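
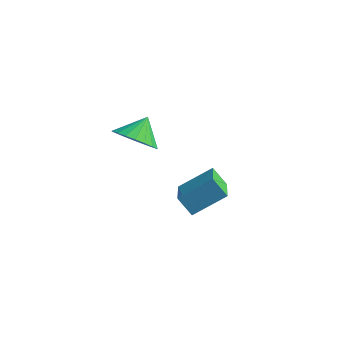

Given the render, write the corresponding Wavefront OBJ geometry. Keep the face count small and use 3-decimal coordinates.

v 0.043 -1.146 -3.085
v 1.164 -0.038 -2.116
v -0.83 0.431 -3.878
v 0.29 1.539 -2.91
v 0.77 -1.159 -3.91
v 1.89 -0.051 -2.942
v -0.104 0.418 -4.704
v 1.017 1.526 -3.735
v -1.069 -2.787 1.598
v -0.15 -2.463 1.156
v -0.991 -1.833 2.462
v -0.451 -2.229 0.926
v -0.858 -2.092 0.812
v -1.302 -2.075 0.833
v -1.706 -2.181 0.987
v -2 -2.392 1.247
v -2.133 -2.671 1.567
v -2.082 -2.97 1.892
v -1.856 -3.238 2.166
v -1.494 -3.427 2.343
v -1.058 -3.506 2.39
v -0.625 -3.46 2.3
v -0.268 -3.298 2.089
v -0.05 -3.048 1.793
v -0.008 -2.752 1.463
f 2 4 1
f 5 2 1
f 1 4 3
f 3 5 1
f 2 8 4
f 6 2 5
f 6 8 2
f 4 8 3
f 7 5 3
f 3 8 7
f 7 6 5
f 8 6 7
f 10 9 12
f 10 12 11
f 12 9 13
f 12 13 11
f 13 9 14
f 13 14 11
f 14 9 15
f 14 15 11
f 15 9 16
f 15 16 11
f 16 9 17
f 16 17 11
f 17 9 18
f 17 18 11
f 18 9 19
f 18 19 11
f 19 9 20
f 19 20 11
f 20 9 21
f 20 21 11
f 21 9 22
f 21 22 11
f 22 9 23
f 22 23 11
f 23 9 24
f 23 24 11
f 24 9 25
f 24 25 11
f 25 9 10
f 25 10 11



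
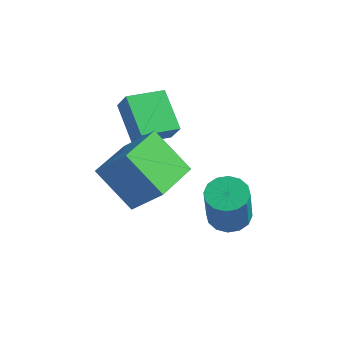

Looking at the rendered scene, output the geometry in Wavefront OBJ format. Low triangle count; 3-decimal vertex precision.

v -1.553 -2.104 2.081
v -3.126 -1.85 3.435
v -1.388 -0.188 1.914
v -2.961 0.065 3.267
v -0.319 -2.085 3.513
v -1.892 -1.832 4.866
v -0.154 -0.17 3.345
v -1.727 0.084 4.699
v -2.87 0.546 3.011
v -2.398 0.349 3.894
v -4.056 1.659 3.892
v -3.585 1.462 4.775
v -1.895 1.778 2.765
v -1.424 1.581 3.648
v -3.082 2.891 3.646
v -2.61 2.694 4.529
v 1.076 0.496 0.504
v 1.614 1.126 0.643
v 1.723 0.633 2.454
v 1.184 0.004 2.316
v 1.221 1.297 0.713
v 1.33 0.804 2.525
v 0.788 1.253 0.728
v 0.897 0.761 2.539
v 0.433 1.007 0.682
v 0.542 0.515 2.493
v 0.25 0.624 0.589
v 0.358 0.131 2.4
v 0.288 0.207 0.473
v 0.397 -0.286 2.284
v 0.537 -0.133 0.366
v 0.646 -0.626 2.177
v 0.93 -0.304 0.295
v 1.039 -0.797 2.107
v 1.363 -0.261 0.281
v 1.472 -0.753 2.092
v 1.718 -0.015 0.327
v 1.827 -0.507 2.138
v 1.902 0.369 0.42
v 2.01 -0.124 2.231
v 1.863 0.786 0.536
v 1.972 0.293 2.347
f 2 4 1
f 5 2 1
f 1 4 3
f 3 5 1
f 2 8 4
f 6 2 5
f 6 8 2
f 4 8 3
f 7 5 3
f 3 8 7
f 7 6 5
f 8 6 7
f 10 12 9
f 13 10 9
f 9 12 11
f 11 13 9
f 10 16 12
f 14 10 13
f 14 16 10
f 12 16 11
f 15 13 11
f 11 16 15
f 15 14 13
f 16 14 15
f 18 17 21
f 18 21 19
f 19 21 22
f 19 22 20
f 21 17 23
f 21 23 22
f 22 23 24
f 22 24 20
f 23 17 25
f 23 25 24
f 24 25 26
f 24 26 20
f 25 17 27
f 25 27 26
f 26 27 28
f 26 28 20
f 27 17 29
f 27 29 28
f 28 29 30
f 28 30 20
f 29 17 31
f 29 31 30
f 30 31 32
f 30 32 20
f 31 17 33
f 31 33 32
f 32 33 34
f 32 34 20
f 33 17 35
f 33 35 34
f 34 35 36
f 34 36 20
f 35 17 37
f 35 37 36
f 36 37 38
f 36 38 20
f 37 17 39
f 37 39 38
f 38 39 40
f 38 40 20
f 39 17 41
f 39 41 40
f 40 41 42
f 40 42 20
f 41 17 18
f 41 18 42
f 42 18 19
f 42 19 20



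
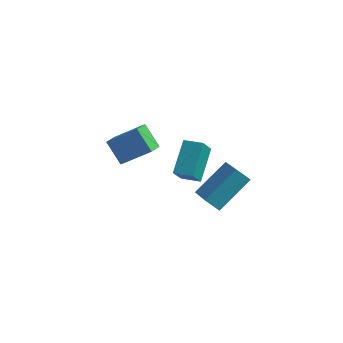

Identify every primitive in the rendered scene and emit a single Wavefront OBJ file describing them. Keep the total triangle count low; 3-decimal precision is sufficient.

v -1.778 2.227 -2.177
v -2.654 2.719 -1.159
v -1.721 3.216 -2.606
v -2.598 3.708 -1.589
v -0.382 2.592 -1.151
v -1.259 3.084 -0.134
v -0.326 3.581 -1.581
v -1.202 4.073 -0.563
v 4.001 -1.039 -1.054
v 3.334 -1.07 -0.481
v 3.097 0.417 -2.026
v 2.43 0.386 -1.453
v 4.99 0.394 0.173
v 4.323 0.363 0.746
v 4.086 1.85 -0.799
v 3.419 1.819 -0.226
v 1.443 1.408 -1.617
v 1.262 0.755 -0.7
v 1.45 2.938 -0.524
v 1.27 2.285 0.392
v 2.41 1.315 -1.492
v 2.23 0.662 -0.576
v 2.418 2.845 -0.4
v 2.237 2.192 0.517
f 2 4 1
f 5 2 1
f 1 4 3
f 3 5 1
f 2 8 4
f 6 2 5
f 6 8 2
f 4 8 3
f 7 5 3
f 3 8 7
f 7 6 5
f 8 6 7
f 10 12 9
f 13 10 9
f 9 12 11
f 11 13 9
f 10 16 12
f 14 10 13
f 14 16 10
f 12 16 11
f 15 13 11
f 11 16 15
f 15 14 13
f 16 14 15
f 18 20 17
f 21 18 17
f 17 20 19
f 19 21 17
f 18 24 20
f 22 18 21
f 22 24 18
f 20 24 19
f 23 21 19
f 19 24 23
f 23 22 21
f 24 22 23



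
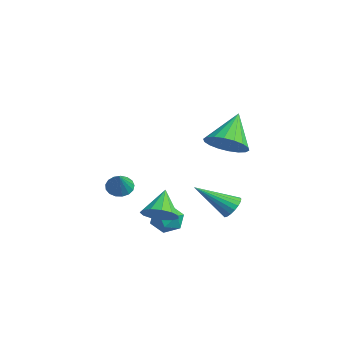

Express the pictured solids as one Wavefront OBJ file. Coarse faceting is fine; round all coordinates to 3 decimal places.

v 1.939 -1.233 -1.115
v 2.277 -1.796 -0.515
v 1.081 -0.587 -0.025
v 2.577 -1.395 -0.516
v 2.675 -0.942 -0.707
v 2.539 -0.581 -1.028
v 2.213 -0.427 -1.376
v 1.8 -0.529 -1.642
v 1.431 -0.854 -1.74
v 1.224 -1.3 -1.639
v 1.243 -1.724 -1.372
v 1.484 -1.992 -1.024
v 1.87 -2.019 -0.704
v 1.983 2.313 -1.284
v 2.552 1.977 -1.389
v 1.277 0.727 -0.016
v 2.615 2.141 -1.148
v 2.553 2.339 -0.934
v 2.378 2.532 -0.79
v 2.125 2.682 -0.743
v 1.843 2.759 -0.804
v 1.589 2.748 -0.959
v 1.413 2.65 -1.179
v 1.35 2.486 -1.42
v 1.412 2.288 -1.634
v 1.587 2.094 -1.778
v 1.84 1.944 -1.825
v 2.122 1.868 -1.764
v 2.376 1.879 -1.609
v 2.923 1.544 3.157
v 3.809 1.518 3.738
v 2.017 2.556 4.583
v 3.859 1.915 3.488
v 3.723 2.238 3.172
v 3.429 2.424 2.853
v 3.035 2.436 2.595
v 2.618 2.27 2.448
v 2.262 1.961 2.441
v 2.037 1.57 2.576
v 1.987 1.173 2.826
v 2.122 0.849 3.141
v 2.416 0.663 3.46
v 2.811 0.652 3.718
v 3.228 0.817 3.866
v 3.584 1.126 3.872
v -0.077 0.089 -1.988
v 0.37 0.194 -2.718
v 0.87 -0.834 -1.542
v 1.317 -0.729 -2.272
v 1.276 -0.089 -1.695
v 0.691 0.481 -1.971
v 0.549 -1.121 -2.289
v -0.036 -0.551 -2.565
v 0.757 -0.554 -2.904
v 1.206 0.084 -2.537
v 0.034 -0.724 -1.723
v 0.483 -0.086 -1.356
v -3.221 -1.119 -1.483
v -2.7 -1.191 -1.93
v -2.339 -1.501 -0.397
v -2.68 -0.875 -1.836
v -2.784 -0.615 -1.66
v -2.988 -0.471 -1.444
v -3.245 -0.475 -1.237
v -3.497 -0.627 -1.087
v -3.685 -0.892 -1.027
v -3.767 -1.209 -1.072
v -3.724 -1.505 -1.211
v -3.565 -1.713 -1.412
v -3.327 -1.785 -1.63
v -3.065 -1.705 -1.814
v -2.839 -1.49 -1.923
f 2 1 4
f 2 4 3
f 4 1 5
f 4 5 3
f 5 1 6
f 5 6 3
f 6 1 7
f 6 7 3
f 7 1 8
f 7 8 3
f 8 1 9
f 8 9 3
f 9 1 10
f 9 10 3
f 10 1 11
f 10 11 3
f 11 1 12
f 11 12 3
f 12 1 13
f 12 13 3
f 13 1 2
f 13 2 3
f 15 14 17
f 15 17 16
f 17 14 18
f 17 18 16
f 18 14 19
f 18 19 16
f 19 14 20
f 19 20 16
f 20 14 21
f 20 21 16
f 21 14 22
f 21 22 16
f 22 14 23
f 22 23 16
f 23 14 24
f 23 24 16
f 24 14 25
f 24 25 16
f 25 14 26
f 25 26 16
f 26 14 27
f 26 27 16
f 27 14 28
f 27 28 16
f 28 14 29
f 28 29 16
f 29 14 15
f 29 15 16
f 31 30 33
f 31 33 32
f 33 30 34
f 33 34 32
f 34 30 35
f 34 35 32
f 35 30 36
f 35 36 32
f 36 30 37
f 36 37 32
f 37 30 38
f 37 38 32
f 38 30 39
f 38 39 32
f 39 30 40
f 39 40 32
f 40 30 41
f 40 41 32
f 41 30 42
f 41 42 32
f 42 30 43
f 42 43 32
f 43 30 44
f 43 44 32
f 44 30 45
f 44 45 32
f 45 30 31
f 45 31 32
f 46 57 51
f 46 51 47
f 46 47 53
f 46 53 56
f 46 56 57
f 47 51 55
f 51 57 50
f 57 56 48
f 56 53 52
f 53 47 54
f 49 55 50
f 49 50 48
f 49 48 52
f 49 52 54
f 49 54 55
f 50 55 51
f 48 50 57
f 52 48 56
f 54 52 53
f 55 54 47
f 59 58 61
f 59 61 60
f 61 58 62
f 61 62 60
f 62 58 63
f 62 63 60
f 63 58 64
f 63 64 60
f 64 58 65
f 64 65 60
f 65 58 66
f 65 66 60
f 66 58 67
f 66 67 60
f 67 58 68
f 67 68 60
f 68 58 69
f 68 69 60
f 69 58 70
f 69 70 60
f 70 58 71
f 70 71 60
f 71 58 72
f 71 72 60
f 72 58 59
f 72 59 60



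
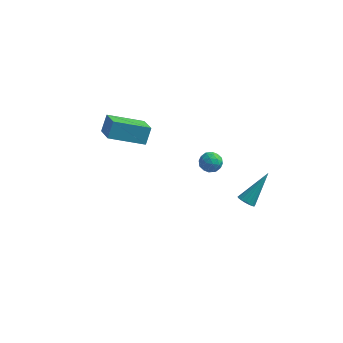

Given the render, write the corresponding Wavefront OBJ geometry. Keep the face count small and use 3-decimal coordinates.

v 1.952 -1.681 2.147
v 2.353 -2.18 2.105
v 1.407 -2.18 2.875
v 1.808 -2.679 2.833
v 2.011 -2.125 3.083
v 2.348 -1.816 2.633
v 1.412 -2.544 2.347
v 1.749 -2.235 1.897
v 2.019 -2.713 2.228
v 2.39 -2.454 2.683
v 1.37 -1.906 2.297
v 1.741 -1.647 2.752
v 2.2 -1.886 2.062
v 1.56 -2.474 2.918
v 1.679 -2.148 3.065
v 1.915 -2.441 3.04
v 2.198 -1.673 2.372
v 2.433 -1.966 2.348
v 2.232 -1.934 2.923
v 1.327 -2.394 2.632
v 1.562 -2.687 2.608
v 1.845 -1.919 1.94
v 2.081 -2.212 1.915
v 1.528 -2.426 2.057
v 2.24 -2.493 2.11
v 1.919 -2.787 2.538
v 1.687 -2.707 2.252
v 1.885 -2.526 1.988
v 2.457 -2.341 2.377
v 2.137 -2.635 2.805
v 2.257 -2.309 2.952
v 2.455 -2.127 2.688
v 2.261 -2.655 2.45
v 1.623 -1.725 2.175
v 1.303 -2.019 2.603
v 1.305 -2.233 2.292
v 1.503 -2.051 2.028
v 1.841 -1.573 2.442
v 1.52 -1.867 2.87
v 1.875 -1.834 2.992
v 2.073 -1.653 2.728
v 1.499 -1.705 2.53
v -4.761 0.163 1.019
v -4.651 0.738 1.915
v -2.986 0.962 0.288
v -2.876 1.538 1.183
v -3.984 -0.978 1.657
v -3.874 -0.402 2.552
v -2.209 -0.178 0.925
v -2.099 0.397 1.821
v 3.027 0.504 -2.975
v 3.512 0.32 -3.082
v 3.833 1.756 -1.465
v 3.494 0.506 -3.226
v 3.383 0.692 -3.32
v 3.201 0.84 -3.346
v 2.985 0.922 -3.298
v 2.777 0.921 -3.187
v 2.619 0.837 -3.033
v 2.541 0.688 -2.868
v 2.56 0.502 -2.724
v 2.671 0.317 -2.629
v 2.853 0.169 -2.603
v 3.069 0.087 -2.651
v 3.277 0.088 -2.763
v 3.435 0.171 -2.916
f 1 38 17
f 38 12 41
f 17 41 6
f 38 41 17
f 1 17 13
f 17 6 18
f 13 18 2
f 17 18 13
f 1 13 22
f 13 2 23
f 22 23 8
f 13 23 22
f 1 22 34
f 22 8 37
f 34 37 11
f 22 37 34
f 1 34 38
f 34 11 42
f 38 42 12
f 34 42 38
f 2 18 29
f 18 6 32
f 29 32 10
f 18 32 29
f 6 41 19
f 41 12 40
f 19 40 5
f 41 40 19
f 12 42 39
f 42 11 35
f 39 35 3
f 42 35 39
f 11 37 36
f 37 8 24
f 36 24 7
f 37 24 36
f 8 23 28
f 23 2 25
f 28 25 9
f 23 25 28
f 4 30 16
f 30 10 31
f 16 31 5
f 30 31 16
f 4 16 14
f 16 5 15
f 14 15 3
f 16 15 14
f 4 14 21
f 14 3 20
f 21 20 7
f 14 20 21
f 4 21 26
f 21 7 27
f 26 27 9
f 21 27 26
f 4 26 30
f 26 9 33
f 30 33 10
f 26 33 30
f 5 31 19
f 31 10 32
f 19 32 6
f 31 32 19
f 3 15 39
f 15 5 40
f 39 40 12
f 15 40 39
f 7 20 36
f 20 3 35
f 36 35 11
f 20 35 36
f 9 27 28
f 27 7 24
f 28 24 8
f 27 24 28
f 10 33 29
f 33 9 25
f 29 25 2
f 33 25 29
f 44 46 43
f 47 44 43
f 43 46 45
f 45 47 43
f 44 50 46
f 48 44 47
f 48 50 44
f 46 50 45
f 49 47 45
f 45 50 49
f 49 48 47
f 50 48 49
f 52 51 54
f 52 54 53
f 54 51 55
f 54 55 53
f 55 51 56
f 55 56 53
f 56 51 57
f 56 57 53
f 57 51 58
f 57 58 53
f 58 51 59
f 58 59 53
f 59 51 60
f 59 60 53
f 60 51 61
f 60 61 53
f 61 51 62
f 61 62 53
f 62 51 63
f 62 63 53
f 63 51 64
f 63 64 53
f 64 51 65
f 64 65 53
f 65 51 66
f 65 66 53
f 66 51 52
f 66 52 53



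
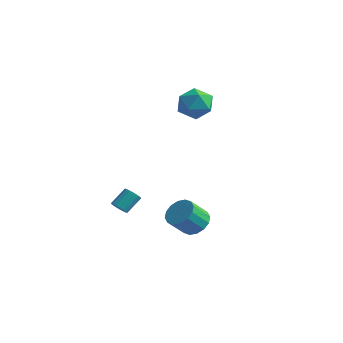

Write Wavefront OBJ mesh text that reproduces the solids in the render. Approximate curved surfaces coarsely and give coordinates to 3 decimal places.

v 3.61 -0.937 -1.728
v 4.148 -1.475 -2.059
v 3.868 -2.342 -1.103
v 3.33 -1.803 -0.772
v 4.379 -1.244 -1.781
v 4.099 -2.11 -0.825
v 4.405 -0.93 -1.489
v 4.125 -1.796 -0.533
v 4.217 -0.617 -1.26
v 3.937 -1.484 -0.305
v 3.867 -0.391 -1.158
v 3.587 -1.257 -0.202
v 3.448 -0.311 -1.208
v 3.168 -1.177 -0.252
v 3.072 -0.398 -1.397
v 2.792 -1.265 -0.441
v 2.841 -0.63 -1.675
v 2.561 -1.496 -0.719
v 2.815 -0.944 -1.967
v 2.535 -1.81 -1.011
v 3.003 -1.256 -2.195
v 2.723 -2.123 -1.24
v 3.353 -1.483 -2.298
v 3.073 -2.349 -1.342
v 3.772 -1.563 -2.248
v 3.492 -2.429 -1.292
v 0.24 4.159 2.959
v 0.754 3.416 3.477
v -1.214 3.604 3.603
v -0.7 2.861 4.121
v -0.587 3.859 4.395
v 0.311 4.202 3.996
v -0.771 2.818 3.084
v 0.127 3.161 2.685
v 0.129 2.587 3.554
v 0.242 3.231 4.364
v -0.702 3.789 2.716
v -0.589 4.433 3.526
v -2.499 0.351 -3.352
v -2.144 0.073 -3.113
v -1.986 0.932 -2.349
v -2.341 1.209 -2.588
v -2.017 0.198 -3.28
v -1.86 1.057 -2.516
v -2.001 0.358 -3.463
v -1.844 1.217 -2.7
v -2.099 0.517 -3.621
v -1.941 1.376 -2.858
v -2.288 0.637 -3.717
v -2.131 1.496 -2.954
v -2.526 0.692 -3.73
v -2.368 1.551 -2.966
v -2.757 0.668 -3.656
v -2.6 1.527 -2.892
v -2.929 0.572 -3.512
v -2.772 1.431 -2.749
v -3.003 0.425 -3.332
v -2.845 1.284 -2.568
v -2.961 0.261 -3.156
v -2.803 1.12 -2.392
v -2.813 0.117 -3.025
v -2.656 0.976 -2.261
v -2.593 0.027 -2.969
v -2.436 0.886 -2.205
v -2.352 0.011 -3
v -2.194 0.87 -2.237
f 2 1 5
f 2 5 3
f 3 5 6
f 3 6 4
f 5 1 7
f 5 7 6
f 6 7 8
f 6 8 4
f 7 1 9
f 7 9 8
f 8 9 10
f 8 10 4
f 9 1 11
f 9 11 10
f 10 11 12
f 10 12 4
f 11 1 13
f 11 13 12
f 12 13 14
f 12 14 4
f 13 1 15
f 13 15 14
f 14 15 16
f 14 16 4
f 15 1 17
f 15 17 16
f 16 17 18
f 16 18 4
f 17 1 19
f 17 19 18
f 18 19 20
f 18 20 4
f 19 1 21
f 19 21 20
f 20 21 22
f 20 22 4
f 21 1 23
f 21 23 22
f 22 23 24
f 22 24 4
f 23 1 25
f 23 25 24
f 24 25 26
f 24 26 4
f 25 1 2
f 25 2 26
f 26 2 3
f 26 3 4
f 27 38 32
f 27 32 28
f 27 28 34
f 27 34 37
f 27 37 38
f 28 32 36
f 32 38 31
f 38 37 29
f 37 34 33
f 34 28 35
f 30 36 31
f 30 31 29
f 30 29 33
f 30 33 35
f 30 35 36
f 31 36 32
f 29 31 38
f 33 29 37
f 35 33 34
f 36 35 28
f 40 39 43
f 40 43 41
f 41 43 44
f 41 44 42
f 43 39 45
f 43 45 44
f 44 45 46
f 44 46 42
f 45 39 47
f 45 47 46
f 46 47 48
f 46 48 42
f 47 39 49
f 47 49 48
f 48 49 50
f 48 50 42
f 49 39 51
f 49 51 50
f 50 51 52
f 50 52 42
f 51 39 53
f 51 53 52
f 52 53 54
f 52 54 42
f 53 39 55
f 53 55 54
f 54 55 56
f 54 56 42
f 55 39 57
f 55 57 56
f 56 57 58
f 56 58 42
f 57 39 59
f 57 59 58
f 58 59 60
f 58 60 42
f 59 39 61
f 59 61 60
f 60 61 62
f 60 62 42
f 61 39 63
f 61 63 62
f 62 63 64
f 62 64 42
f 63 39 65
f 63 65 64
f 64 65 66
f 64 66 42
f 65 39 40
f 65 40 66
f 66 40 41
f 66 41 42



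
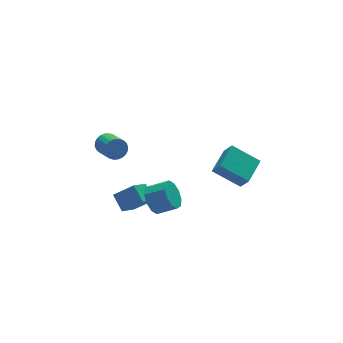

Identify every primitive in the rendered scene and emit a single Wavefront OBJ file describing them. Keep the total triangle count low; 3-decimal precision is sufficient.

v -2.305 4.475 0.089
v -1.987 4.754 0.659
v -1.938 3.423 1.282
v -2.255 3.145 0.711
v -2.254 4.777 0.729
v -2.205 3.446 1.352
v -2.528 4.754 0.702
v -2.479 3.424 1.325
v -2.769 4.689 0.581
v -2.72 3.358 1.204
v -2.939 4.591 0.386
v -2.89 3.26 1.008
v -3.012 4.475 0.145
v -2.963 3.145 0.768
v -2.978 4.36 -0.105
v -2.929 3.029 0.518
v -2.841 4.262 -0.325
v -2.792 2.931 0.298
v -2.622 4.197 -0.482
v -2.573 2.866 0.141
v -2.355 4.174 -0.552
v -2.306 2.843 0.071
v -2.081 4.196 -0.525
v -2.032 2.866 0.098
v -1.84 4.262 -0.404
v -1.791 2.931 0.219
v -1.67 4.36 -0.208
v -1.621 3.029 0.414
v -1.597 4.475 0.032
v -1.548 3.145 0.655
v -1.631 4.591 0.282
v -1.582 3.26 0.905
v -1.768 4.689 0.502
v -1.719 3.358 1.125
v -2.578 -1.158 -0.031
v -2.673 -0.191 0.604
v -3.64 -0.758 -0.799
v -3.735 0.209 -0.165
v -1.525 -0.369 -1.075
v -1.62 0.598 -0.441
v -2.587 0.031 -1.844
v -2.682 0.998 -1.209
v 2.573 -3.592 1.862
v 1.375 -2.506 2.78
v 2.389 -3.005 0.926
v 1.19 -1.919 1.844
v 3.79 -2.581 2.256
v 2.591 -1.495 3.174
v 3.605 -1.994 1.32
v 2.407 -0.908 2.238
v -2.852 -3.124 2.123
v -2.341 -3.061 1.385
v -1.417 -3.593 1.978
v -1.928 -3.656 2.717
v -2.267 -2.598 1.685
v -1.344 -3.131 2.279
v -2.417 -2.336 2.153
v -1.493 -2.869 2.746
v -2.732 -2.375 2.609
v -1.809 -2.908 3.202
v -3.094 -2.7 2.88
v -2.17 -3.233 3.473
v -3.363 -3.187 2.862
v -2.439 -3.719 3.455
v -3.436 -3.649 2.561
v -2.513 -4.182 3.155
v -3.287 -3.911 2.094
v -2.363 -4.444 2.687
v -2.971 -3.872 1.638
v -2.048 -4.405 2.231
v -2.61 -3.547 1.367
v -1.686 -4.08 1.96
f 2 1 5
f 2 5 3
f 3 5 6
f 3 6 4
f 5 1 7
f 5 7 6
f 6 7 8
f 6 8 4
f 7 1 9
f 7 9 8
f 8 9 10
f 8 10 4
f 9 1 11
f 9 11 10
f 10 11 12
f 10 12 4
f 11 1 13
f 11 13 12
f 12 13 14
f 12 14 4
f 13 1 15
f 13 15 14
f 14 15 16
f 14 16 4
f 15 1 17
f 15 17 16
f 16 17 18
f 16 18 4
f 17 1 19
f 17 19 18
f 18 19 20
f 18 20 4
f 19 1 21
f 19 21 20
f 20 21 22
f 20 22 4
f 21 1 23
f 21 23 22
f 22 23 24
f 22 24 4
f 23 1 25
f 23 25 24
f 24 25 26
f 24 26 4
f 25 1 27
f 25 27 26
f 26 27 28
f 26 28 4
f 27 1 29
f 27 29 28
f 28 29 30
f 28 30 4
f 29 1 31
f 29 31 30
f 30 31 32
f 30 32 4
f 31 1 33
f 31 33 32
f 32 33 34
f 32 34 4
f 33 1 2
f 33 2 34
f 34 2 3
f 34 3 4
f 36 38 35
f 39 36 35
f 35 38 37
f 37 39 35
f 36 42 38
f 40 36 39
f 40 42 36
f 38 42 37
f 41 39 37
f 37 42 41
f 41 40 39
f 42 40 41
f 44 46 43
f 47 44 43
f 43 46 45
f 45 47 43
f 44 50 46
f 48 44 47
f 48 50 44
f 46 50 45
f 49 47 45
f 45 50 49
f 49 48 47
f 50 48 49
f 52 51 55
f 52 55 53
f 53 55 56
f 53 56 54
f 55 51 57
f 55 57 56
f 56 57 58
f 56 58 54
f 57 51 59
f 57 59 58
f 58 59 60
f 58 60 54
f 59 51 61
f 59 61 60
f 60 61 62
f 60 62 54
f 61 51 63
f 61 63 62
f 62 63 64
f 62 64 54
f 63 51 65
f 63 65 64
f 64 65 66
f 64 66 54
f 65 51 67
f 65 67 66
f 66 67 68
f 66 68 54
f 67 51 69
f 67 69 68
f 68 69 70
f 68 70 54
f 69 51 71
f 69 71 70
f 70 71 72
f 70 72 54
f 71 51 52
f 71 52 72
f 72 52 53
f 72 53 54



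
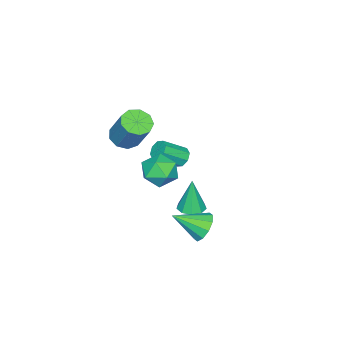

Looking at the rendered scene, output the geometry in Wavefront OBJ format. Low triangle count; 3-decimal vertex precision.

v -0.818 0.635 -0.831
v 0.048 0.031 -1.221
v -1.128 -0.631 0.441
v -0.262 -1.235 0.051
v -0.075 -0.256 0.573
v 0.116 0.526 -0.213
v -1.196 -1.126 -0.567
v -1.005 -0.344 -1.353
v -0.186 -1.058 -1.058
v 0.507 -0.519 -0.353
v -1.587 -0.081 -0.427
v -0.894 0.458 0.278
v -0.777 -2.55 1.308
v -0.024 -3.037 1.388
v 0.47 -1.977 3.192
v -0.283 -1.49 3.112
v 0.088 -2.529 1.059
v 0.581 -1.469 2.863
v -0.205 -2.031 0.846
v 0.289 -0.97 2.65
v -0.765 -1.776 0.85
v -0.272 -0.715 2.654
v -1.331 -1.883 1.068
v -0.837 -0.823 2.872
v -1.637 -2.302 1.398
v -1.144 -1.242 3.202
v -1.541 -2.838 1.686
v -1.047 -1.778 3.49
v -1.087 -3.239 1.798
v -0.593 -2.178 3.602
v -0.488 -3.317 1.68
v 0.006 -2.257 3.484
v 3.298 4.543 -0.178
v 4.089 4.979 -0.293
v 4.142 3.257 0.738
v 3.856 5.165 0.184
v 3.409 5.114 0.522
v 2.921 4.845 0.593
v 2.577 4.46 0.37
v 2.508 4.107 -0.063
v 2.741 3.921 -0.539
v 3.188 3.972 -0.878
v 3.676 4.242 -0.949
v 4.02 4.626 -0.726
v 1.587 2.858 -0.573
v 2.232 3.258 -0.528
v 1.473 2.822 1.373
v 1.824 3.58 -0.546
v 1.306 3.564 -0.576
v 0.919 3.218 -0.606
v 0.845 2.704 -0.62
v 1.118 2.262 -0.612
v 1.611 2.099 -0.586
v 2.093 2.291 -0.554
v 2.338 2.749 -0.531
v -3.902 -0.979 -1.822
v -3.395 -0.64 -2.073
v -2.351 -1.501 -1.13
v -2.858 -1.841 -0.878
v -3.588 -0.422 -1.661
v -2.544 -1.283 -0.717
v -3.965 -0.53 -1.342
v -2.921 -1.391 -0.399
v -4.305 -0.902 -1.305
v -3.261 -1.763 -0.361
v -4.409 -1.319 -1.57
v -3.365 -2.18 -0.627
v -4.216 -1.537 -1.983
v -3.172 -2.398 -1.039
v -3.839 -1.429 -2.301
v -2.795 -2.29 -1.358
v -3.499 -1.057 -2.339
v -2.455 -1.918 -1.395
f 1 12 6
f 1 6 2
f 1 2 8
f 1 8 11
f 1 11 12
f 2 6 10
f 6 12 5
f 12 11 3
f 11 8 7
f 8 2 9
f 4 10 5
f 4 5 3
f 4 3 7
f 4 7 9
f 4 9 10
f 5 10 6
f 3 5 12
f 7 3 11
f 9 7 8
f 10 9 2
f 14 13 17
f 14 17 15
f 15 17 18
f 15 18 16
f 17 13 19
f 17 19 18
f 18 19 20
f 18 20 16
f 19 13 21
f 19 21 20
f 20 21 22
f 20 22 16
f 21 13 23
f 21 23 22
f 22 23 24
f 22 24 16
f 23 13 25
f 23 25 24
f 24 25 26
f 24 26 16
f 25 13 27
f 25 27 26
f 26 27 28
f 26 28 16
f 27 13 29
f 27 29 28
f 28 29 30
f 28 30 16
f 29 13 31
f 29 31 30
f 30 31 32
f 30 32 16
f 31 13 14
f 31 14 32
f 32 14 15
f 32 15 16
f 34 33 36
f 34 36 35
f 36 33 37
f 36 37 35
f 37 33 38
f 37 38 35
f 38 33 39
f 38 39 35
f 39 33 40
f 39 40 35
f 40 33 41
f 40 41 35
f 41 33 42
f 41 42 35
f 42 33 43
f 42 43 35
f 43 33 44
f 43 44 35
f 44 33 34
f 44 34 35
f 46 45 48
f 46 48 47
f 48 45 49
f 48 49 47
f 49 45 50
f 49 50 47
f 50 45 51
f 50 51 47
f 51 45 52
f 51 52 47
f 52 45 53
f 52 53 47
f 53 45 54
f 53 54 47
f 54 45 55
f 54 55 47
f 55 45 46
f 55 46 47
f 57 56 60
f 57 60 58
f 58 60 61
f 58 61 59
f 60 56 62
f 60 62 61
f 61 62 63
f 61 63 59
f 62 56 64
f 62 64 63
f 63 64 65
f 63 65 59
f 64 56 66
f 64 66 65
f 65 66 67
f 65 67 59
f 66 56 68
f 66 68 67
f 67 68 69
f 67 69 59
f 68 56 70
f 68 70 69
f 69 70 71
f 69 71 59
f 70 56 72
f 70 72 71
f 71 72 73
f 71 73 59
f 72 56 57
f 72 57 73
f 73 57 58
f 73 58 59



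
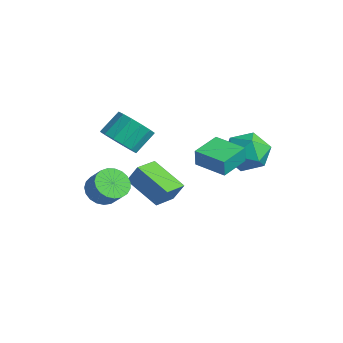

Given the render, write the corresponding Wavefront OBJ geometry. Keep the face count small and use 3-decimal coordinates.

v 1.393 0.822 0.171
v 1.471 0.737 1.073
v 0.902 2.218 0.345
v 0.98 2.133 1.247
v 2.86 1.347 0.093
v 2.938 1.262 0.995
v 2.369 2.743 0.267
v 2.447 2.658 1.169
v -4.007 0.547 -3.802
v -3.621 0.895 -2.821
v -4.479 1.755 -4.045
v -4.093 2.104 -3.065
v -2.247 1.056 -4.675
v -1.861 1.405 -3.695
v -2.719 2.265 -4.919
v -2.333 2.613 -3.938
v -3.001 -1.31 -3.199
v -2.494 -1.907 -3.601
v -1.713 -1.807 -2.763
v -2.219 -1.21 -2.361
v -2.375 -1.594 -3.749
v -1.594 -1.495 -2.911
v -2.364 -1.232 -3.802
v -1.583 -1.133 -2.964
v -2.463 -0.883 -3.75
v -1.682 -0.784 -2.912
v -2.655 -0.609 -3.604
v -1.874 -0.509 -2.766
v -2.907 -0.455 -3.387
v -2.126 -0.356 -2.549
v -3.175 -0.449 -3.138
v -2.394 -0.35 -2.3
v -3.413 -0.592 -2.9
v -2.632 -0.493 -2.061
v -3.579 -0.859 -2.713
v -2.798 -0.76 -1.875
v -3.646 -1.204 -2.61
v -2.865 -1.105 -1.772
v -3.601 -1.567 -2.609
v -2.819 -1.468 -1.771
v -3.452 -1.886 -2.71
v -2.671 -1.787 -1.872
v -3.225 -2.105 -2.896
v -2.444 -2.006 -2.058
v -2.959 -2.186 -3.134
v -2.178 -2.087 -2.296
v -2.701 -2.116 -3.383
v -1.919 -2.017 -2.545
v 0.907 4.575 -0.316
v 1.85 4.116 -0.803
v 0.71 3.044 0.743
v 1.653 2.585 0.256
v 1.752 3.497 0.96
v 1.874 4.443 0.306
v 0.686 2.717 -0.366
v 0.808 3.663 -1.02
v 1.714 2.967 -0.834
v 2.372 3.45 -0.015
v 0.188 3.71 -0.045
v 0.846 4.193 0.774
v -1.626 -1.242 0.64
v -1.111 -1.783 1.32
v -1.219 -0.778 2.2
v -1.734 -0.238 1.52
v -0.747 -1.514 1.058
v -0.855 -0.509 1.938
v -0.619 -1.172 0.683
v -0.728 -0.167 1.563
v -0.761 -0.849 0.297
v -0.869 0.156 1.177
v -1.135 -0.632 0.003
v -1.243 0.373 0.883
v -1.64 -0.578 -0.12
v -1.748 0.427 0.759
v -2.141 -0.702 -0.04
v -2.249 0.303 0.84
v -2.505 -0.971 0.222
v -2.613 0.034 1.102
v -2.632 -1.313 0.597
v -2.741 -0.308 1.477
v -2.491 -1.636 0.983
v -2.599 -0.631 1.863
v -2.117 -1.853 1.277
v -2.225 -0.848 2.157
v -1.612 -1.907 1.401
v -1.72 -0.902 2.28
f 2 4 1
f 5 2 1
f 1 4 3
f 3 5 1
f 2 8 4
f 6 2 5
f 6 8 2
f 4 8 3
f 7 5 3
f 3 8 7
f 7 6 5
f 8 6 7
f 10 12 9
f 13 10 9
f 9 12 11
f 11 13 9
f 10 16 12
f 14 10 13
f 14 16 10
f 12 16 11
f 15 13 11
f 11 16 15
f 15 14 13
f 16 14 15
f 18 17 21
f 18 21 19
f 19 21 22
f 19 22 20
f 21 17 23
f 21 23 22
f 22 23 24
f 22 24 20
f 23 17 25
f 23 25 24
f 24 25 26
f 24 26 20
f 25 17 27
f 25 27 26
f 26 27 28
f 26 28 20
f 27 17 29
f 27 29 28
f 28 29 30
f 28 30 20
f 29 17 31
f 29 31 30
f 30 31 32
f 30 32 20
f 31 17 33
f 31 33 32
f 32 33 34
f 32 34 20
f 33 17 35
f 33 35 34
f 34 35 36
f 34 36 20
f 35 17 37
f 35 37 36
f 36 37 38
f 36 38 20
f 37 17 39
f 37 39 38
f 38 39 40
f 38 40 20
f 39 17 41
f 39 41 40
f 40 41 42
f 40 42 20
f 41 17 43
f 41 43 42
f 42 43 44
f 42 44 20
f 43 17 45
f 43 45 44
f 44 45 46
f 44 46 20
f 45 17 47
f 45 47 46
f 46 47 48
f 46 48 20
f 47 17 18
f 47 18 48
f 48 18 19
f 48 19 20
f 49 60 54
f 49 54 50
f 49 50 56
f 49 56 59
f 49 59 60
f 50 54 58
f 54 60 53
f 60 59 51
f 59 56 55
f 56 50 57
f 52 58 53
f 52 53 51
f 52 51 55
f 52 55 57
f 52 57 58
f 53 58 54
f 51 53 60
f 55 51 59
f 57 55 56
f 58 57 50
f 62 61 65
f 62 65 63
f 63 65 66
f 63 66 64
f 65 61 67
f 65 67 66
f 66 67 68
f 66 68 64
f 67 61 69
f 67 69 68
f 68 69 70
f 68 70 64
f 69 61 71
f 69 71 70
f 70 71 72
f 70 72 64
f 71 61 73
f 71 73 72
f 72 73 74
f 72 74 64
f 73 61 75
f 73 75 74
f 74 75 76
f 74 76 64
f 75 61 77
f 75 77 76
f 76 77 78
f 76 78 64
f 77 61 79
f 77 79 78
f 78 79 80
f 78 80 64
f 79 61 81
f 79 81 80
f 80 81 82
f 80 82 64
f 81 61 83
f 81 83 82
f 82 83 84
f 82 84 64
f 83 61 85
f 83 85 84
f 84 85 86
f 84 86 64
f 85 61 62
f 85 62 86
f 86 62 63
f 86 63 64



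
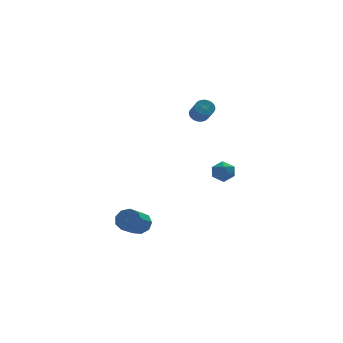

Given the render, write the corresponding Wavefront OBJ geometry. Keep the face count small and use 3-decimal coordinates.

v -1.52 -0.056 -4.042
v -1.304 0.311 -3.377
v -2.204 -0.797 -2.473
v -2.42 -1.164 -3.138
v -1.761 0.527 -3.567
v -2.661 -0.581 -2.663
v -2.105 0.471 -3.979
v -3.005 -0.637 -3.075
v -2.176 0.168 -4.421
v -3.076 -0.941 -3.517
v -1.94 -0.24 -4.686
v -2.84 -1.348 -3.781
v -1.507 -0.562 -4.649
v -2.407 -1.67 -3.745
v -1.08 -0.647 -4.328
v -1.98 -1.755 -3.424
v -0.859 -0.455 -3.874
v -1.759 -1.563 -2.97
v -0.948 -0.077 -3.498
v -1.848 -1.185 -2.594
v 2.455 1.639 3.453
v 3.029 1.551 3.302
v 3.119 0.633 4.175
v 2.545 0.721 4.327
v 3.048 1.723 3.481
v 3.138 0.806 4.355
v 2.965 1.881 3.655
v 3.055 0.964 4.529
v 2.794 1.997 3.795
v 2.884 1.08 4.668
v 2.564 2.051 3.875
v 2.654 1.134 4.749
v 2.315 2.034 3.882
v 2.405 1.116 4.756
v 2.091 1.948 3.816
v 2.18 1.031 4.689
v 1.929 1.809 3.686
v 2.019 0.892 4.56
v 1.858 1.64 3.516
v 1.948 0.723 4.39
v 1.891 1.471 3.336
v 1.981 0.554 4.209
v 2.021 1.331 3.175
v 2.111 0.414 4.049
v 2.226 1.245 3.063
v 2.316 0.327 3.937
v 2.471 1.226 3.018
v 2.561 0.308 3.892
v 2.713 1.278 3.048
v 2.803 0.361 3.922
v 2.91 1.393 3.149
v 3 0.476 4.022
v 3.262 1.68 -1.635
v 3.625 2.207 -1.156
v 4.115 0.773 -1.284
v 4.478 1.3 -0.805
v 3.746 1.034 -0.625
v 3.219 1.594 -0.842
v 4.521 1.386 -1.598
v 3.994 1.946 -1.815
v 4.403 2.025 -1.133
v 3.924 1.807 -0.532
v 3.816 1.173 -1.908
v 3.337 0.955 -1.307
f 2 1 5
f 2 5 3
f 3 5 6
f 3 6 4
f 5 1 7
f 5 7 6
f 6 7 8
f 6 8 4
f 7 1 9
f 7 9 8
f 8 9 10
f 8 10 4
f 9 1 11
f 9 11 10
f 10 11 12
f 10 12 4
f 11 1 13
f 11 13 12
f 12 13 14
f 12 14 4
f 13 1 15
f 13 15 14
f 14 15 16
f 14 16 4
f 15 1 17
f 15 17 16
f 16 17 18
f 16 18 4
f 17 1 19
f 17 19 18
f 18 19 20
f 18 20 4
f 19 1 2
f 19 2 20
f 20 2 3
f 20 3 4
f 22 21 25
f 22 25 23
f 23 25 26
f 23 26 24
f 25 21 27
f 25 27 26
f 26 27 28
f 26 28 24
f 27 21 29
f 27 29 28
f 28 29 30
f 28 30 24
f 29 21 31
f 29 31 30
f 30 31 32
f 30 32 24
f 31 21 33
f 31 33 32
f 32 33 34
f 32 34 24
f 33 21 35
f 33 35 34
f 34 35 36
f 34 36 24
f 35 21 37
f 35 37 36
f 36 37 38
f 36 38 24
f 37 21 39
f 37 39 38
f 38 39 40
f 38 40 24
f 39 21 41
f 39 41 40
f 40 41 42
f 40 42 24
f 41 21 43
f 41 43 42
f 42 43 44
f 42 44 24
f 43 21 45
f 43 45 44
f 44 45 46
f 44 46 24
f 45 21 47
f 45 47 46
f 46 47 48
f 46 48 24
f 47 21 49
f 47 49 48
f 48 49 50
f 48 50 24
f 49 21 51
f 49 51 50
f 50 51 52
f 50 52 24
f 51 21 22
f 51 22 52
f 52 22 23
f 52 23 24
f 53 64 58
f 53 58 54
f 53 54 60
f 53 60 63
f 53 63 64
f 54 58 62
f 58 64 57
f 64 63 55
f 63 60 59
f 60 54 61
f 56 62 57
f 56 57 55
f 56 55 59
f 56 59 61
f 56 61 62
f 57 62 58
f 55 57 64
f 59 55 63
f 61 59 60
f 62 61 54



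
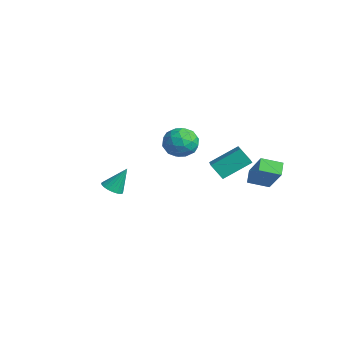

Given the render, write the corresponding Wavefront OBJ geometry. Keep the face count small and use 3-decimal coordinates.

v 2.285 3.039 -2.795
v 1.651 3.495 -2.272
v 2.776 4.176 -3.191
v 2.142 4.632 -2.667
v 3.618 3.028 -1.173
v 2.984 3.484 -0.649
v 4.109 4.165 -1.568
v 3.475 4.621 -1.045
v 0.048 -4.08 -2.608
v 0.667 -3.86 -2.819
v 0.232 -3.26 -1.212
v 0.493 -3.653 -2.918
v 0.243 -3.521 -2.962
v -0.042 -3.485 -2.946
v -0.31 -3.552 -2.871
v -0.517 -3.71 -2.751
v -0.626 -3.932 -2.606
v -0.619 -4.18 -2.461
v -0.496 -4.411 -2.342
v -0.28 -4.584 -2.269
v -0.006 -4.67 -2.255
v 0.276 -4.654 -2.301
v 0.519 -4.539 -2.401
v 0.681 -4.344 -2.537
v 0.733 -4.104 -2.685
v -4.791 2.207 -2.421
v -4.279 2.519 -1.444
v -3.241 1.341 -2.956
v -2.729 1.653 -1.979
v -3.578 0.882 -1.961
v -4.536 1.418 -1.631
v -2.984 2.442 -2.769
v -3.942 2.978 -2.439
v -3.163 2.664 -1.659
v -3.53 1.7 -1.16
v -3.99 2.16 -3.24
v -4.357 1.196 -2.741
v -4.671 2.439 -1.886
v -2.849 1.421 -2.514
v -3.347 0.968 -2.504
v -3.047 1.151 -1.929
v -4.822 1.792 -1.996
v -4.521 1.975 -1.421
v -4.109 1.013 -1.725
v -2.999 1.885 -2.979
v -2.698 2.068 -2.404
v -4.473 2.709 -2.471
v -4.173 2.892 -1.896
v -3.411 2.847 -2.675
v -3.715 2.708 -1.438
v -2.803 2.199 -1.752
v -2.953 2.663 -2.217
v -3.516 2.978 -2.023
v -3.93 2.141 -1.144
v -3.019 1.632 -1.458
v -3.517 1.179 -1.448
v -4.081 1.494 -1.254
v -3.274 2.227 -1.271
v -4.501 2.228 -2.942
v -3.59 1.719 -3.256
v -3.439 2.366 -3.146
v -4.003 2.681 -2.952
v -4.717 1.661 -2.648
v -3.805 1.152 -2.962
v -4.004 0.882 -2.377
v -4.567 1.197 -2.183
v -4.246 1.633 -3.129
v -1.117 2.439 -2.695
v 0.473 1.713 -2.001
v -0.812 4.113 -1.643
v 0.778 3.386 -0.949
v -0.518 2.894 -3.591
v 1.072 2.167 -2.897
v -0.213 4.567 -2.539
v 1.377 3.841 -1.845
f 2 4 1
f 5 2 1
f 1 4 3
f 3 5 1
f 2 8 4
f 6 2 5
f 6 8 2
f 4 8 3
f 7 5 3
f 3 8 7
f 7 6 5
f 8 6 7
f 10 9 12
f 10 12 11
f 12 9 13
f 12 13 11
f 13 9 14
f 13 14 11
f 14 9 15
f 14 15 11
f 15 9 16
f 15 16 11
f 16 9 17
f 16 17 11
f 17 9 18
f 17 18 11
f 18 9 19
f 18 19 11
f 19 9 20
f 19 20 11
f 20 9 21
f 20 21 11
f 21 9 22
f 21 22 11
f 22 9 23
f 22 23 11
f 23 9 24
f 23 24 11
f 24 9 25
f 24 25 11
f 25 9 10
f 25 10 11
f 26 63 42
f 63 37 66
f 42 66 31
f 63 66 42
f 26 42 38
f 42 31 43
f 38 43 27
f 42 43 38
f 26 38 47
f 38 27 48
f 47 48 33
f 38 48 47
f 26 47 59
f 47 33 62
f 59 62 36
f 47 62 59
f 26 59 63
f 59 36 67
f 63 67 37
f 59 67 63
f 27 43 54
f 43 31 57
f 54 57 35
f 43 57 54
f 31 66 44
f 66 37 65
f 44 65 30
f 66 65 44
f 37 67 64
f 67 36 60
f 64 60 28
f 67 60 64
f 36 62 61
f 62 33 49
f 61 49 32
f 62 49 61
f 33 48 53
f 48 27 50
f 53 50 34
f 48 50 53
f 29 55 41
f 55 35 56
f 41 56 30
f 55 56 41
f 29 41 39
f 41 30 40
f 39 40 28
f 41 40 39
f 29 39 46
f 39 28 45
f 46 45 32
f 39 45 46
f 29 46 51
f 46 32 52
f 51 52 34
f 46 52 51
f 29 51 55
f 51 34 58
f 55 58 35
f 51 58 55
f 30 56 44
f 56 35 57
f 44 57 31
f 56 57 44
f 28 40 64
f 40 30 65
f 64 65 37
f 40 65 64
f 32 45 61
f 45 28 60
f 61 60 36
f 45 60 61
f 34 52 53
f 52 32 49
f 53 49 33
f 52 49 53
f 35 58 54
f 58 34 50
f 54 50 27
f 58 50 54
f 69 71 68
f 72 69 68
f 68 71 70
f 70 72 68
f 69 75 71
f 73 69 72
f 73 75 69
f 71 75 70
f 74 72 70
f 70 75 74
f 74 73 72
f 75 73 74



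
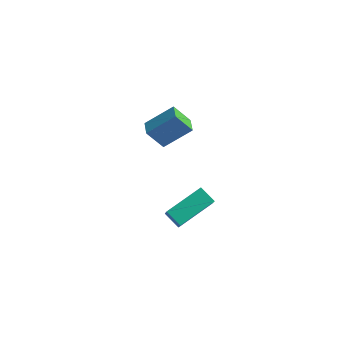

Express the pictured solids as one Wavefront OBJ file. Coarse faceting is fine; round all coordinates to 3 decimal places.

v -0.467 -2.518 1.836
v -1.185 -2.339 2.295
v 0.333 -0.998 2.496
v -0.385 -0.819 2.955
v -0.135 -3.001 2.545
v -0.853 -2.822 3.004
v 0.665 -1.481 3.205
v -0.053 -1.302 3.664
v -4.295 3.367 1.528
v -4.963 3.027 2.491
v -3.252 4.131 2.52
v -3.919 3.791 3.484
v -3.821 2.629 1.596
v -4.488 2.289 2.56
v -2.777 3.393 2.589
v -3.445 3.053 3.552
f 2 4 1
f 5 2 1
f 1 4 3
f 3 5 1
f 2 8 4
f 6 2 5
f 6 8 2
f 4 8 3
f 7 5 3
f 3 8 7
f 7 6 5
f 8 6 7
f 10 12 9
f 13 10 9
f 9 12 11
f 11 13 9
f 10 16 12
f 14 10 13
f 14 16 10
f 12 16 11
f 15 13 11
f 11 16 15
f 15 14 13
f 16 14 15



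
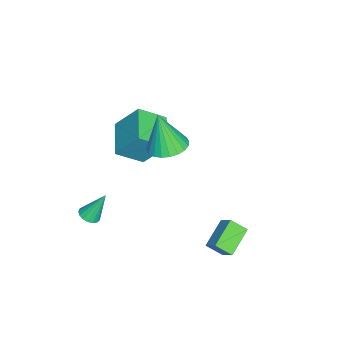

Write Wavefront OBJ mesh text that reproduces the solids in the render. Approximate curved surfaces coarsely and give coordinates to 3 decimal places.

v 0.881 0.339 1.739
v 1.918 0.321 1.814
v 0.719 -0.179 3.861
v 1.839 0.709 1.903
v 1.614 1.041 1.966
v 1.277 1.266 1.996
v 0.88 1.349 1.986
v 0.483 1.279 1.938
v 0.147 1.066 1.861
v -0.078 0.742 1.764
v -0.156 0.357 1.664
v -0.077 -0.031 1.576
v 0.148 -0.363 1.512
v 0.485 -0.588 1.483
v 0.882 -0.671 1.493
v 1.278 -0.601 1.54
v 1.615 -0.388 1.618
v 1.839 -0.064 1.714
v -2.113 -1.754 -0.661
v -1.509 -2.994 0.28
v -2.077 -0.533 0.923
v -1.473 -1.773 1.864
v -0.267 -1.207 -1.124
v 0.337 -2.447 -0.183
v -0.231 0.014 0.46
v 0.373 -1.226 1.401
v 2.753 4.244 -1.988
v 2.816 3.442 -1.394
v 3.263 4.822 -1.261
v 3.326 4.02 -0.667
v 4.134 3.86 -2.653
v 4.197 3.058 -2.059
v 4.644 4.438 -1.926
v 4.707 3.636 -1.332
v 4.114 -2.603 -1.304
v 4.633 -2.758 -1.126
v 3.826 -1.857 0.184
v 4.674 -2.514 -1.241
v 4.586 -2.29 -1.37
v 4.391 -2.138 -1.484
v 4.132 -2.092 -1.557
v 3.869 -2.163 -1.572
v 3.662 -2.335 -1.526
v 3.559 -2.569 -1.429
v 3.583 -2.81 -1.304
v 3.729 -3.003 -1.178
v 3.963 -3.105 -1.082
v 4.231 -3.092 -1.037
v 4.473 -2.967 -1.053
f 2 1 4
f 2 4 3
f 4 1 5
f 4 5 3
f 5 1 6
f 5 6 3
f 6 1 7
f 6 7 3
f 7 1 8
f 7 8 3
f 8 1 9
f 8 9 3
f 9 1 10
f 9 10 3
f 10 1 11
f 10 11 3
f 11 1 12
f 11 12 3
f 12 1 13
f 12 13 3
f 13 1 14
f 13 14 3
f 14 1 15
f 14 15 3
f 15 1 16
f 15 16 3
f 16 1 17
f 16 17 3
f 17 1 18
f 17 18 3
f 18 1 2
f 18 2 3
f 20 22 19
f 23 20 19
f 19 22 21
f 21 23 19
f 20 26 22
f 24 20 23
f 24 26 20
f 22 26 21
f 25 23 21
f 21 26 25
f 25 24 23
f 26 24 25
f 28 30 27
f 31 28 27
f 27 30 29
f 29 31 27
f 28 34 30
f 32 28 31
f 32 34 28
f 30 34 29
f 33 31 29
f 29 34 33
f 33 32 31
f 34 32 33
f 36 35 38
f 36 38 37
f 38 35 39
f 38 39 37
f 39 35 40
f 39 40 37
f 40 35 41
f 40 41 37
f 41 35 42
f 41 42 37
f 42 35 43
f 42 43 37
f 43 35 44
f 43 44 37
f 44 35 45
f 44 45 37
f 45 35 46
f 45 46 37
f 46 35 47
f 46 47 37
f 47 35 48
f 47 48 37
f 48 35 49
f 48 49 37
f 49 35 36
f 49 36 37



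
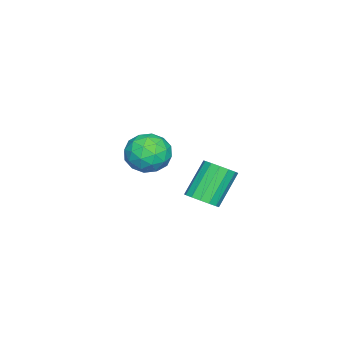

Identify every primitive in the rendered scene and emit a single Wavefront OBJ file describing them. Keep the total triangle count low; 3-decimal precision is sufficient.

v -0.805 0.131 1.405
v 0.067 0.192 1.015
v -0.207 -0.612 2.625
v 0.665 -0.551 2.235
v 0.227 0.238 2.554
v -0.142 0.697 1.8
v 0.002 -1.117 1.84
v -0.367 -0.658 1.086
v 0.566 -0.579 1.284
v 0.705 0.258 1.725
v -0.845 -0.678 1.915
v -0.706 0.159 2.356
v -0.422 0.226 1.103
v 0.282 -0.646 2.537
v 0.024 -0.183 2.725
v 0.537 -0.147 2.495
v -0.544 0.523 1.565
v -0.032 0.559 1.335
v 0.062 0.586 2.24
v -0.108 -0.979 2.305
v 0.404 -0.943 2.075
v -0.677 -0.273 1.145
v -0.164 -0.237 0.915
v -0.202 -1.006 1.4
v 0.384 -0.191 1.032
v 0.736 -0.627 1.749
v 0.346 -0.96 1.516
v 0.129 -0.69 1.073
v 0.466 0.301 1.291
v 0.817 -0.135 2.008
v 0.56 0.329 2.196
v 0.343 0.598 1.753
v 0.759 -0.152 1.449
v -0.957 -0.285 1.632
v -0.606 -0.721 2.349
v -0.483 -1.018 1.887
v -0.7 -0.749 1.444
v -0.876 0.207 1.891
v -0.524 -0.229 2.608
v -0.269 0.27 2.567
v -0.486 0.54 2.124
v -0.899 -0.268 2.191
v 4.409 3.526 2.708
v 4.875 3.347 3.108
v 3.957 3.695 4.333
v 3.491 3.874 3.932
v 4.927 3.67 3.055
v 4.009 4.018 4.28
v 4.84 3.954 2.909
v 3.922 4.302 4.134
v 4.638 4.124 2.709
v 3.719 4.472 3.934
v 4.374 4.133 2.509
v 3.456 4.481 3.733
v 4.12 3.98 2.362
v 3.201 4.328 3.586
v 3.943 3.705 2.307
v 3.025 4.053 3.532
v 3.891 3.382 2.36
v 2.973 3.73 3.585
v 3.978 3.098 2.506
v 3.06 3.446 3.731
v 4.181 2.928 2.706
v 3.262 3.276 3.931
v 4.444 2.919 2.907
v 3.526 3.267 4.131
v 4.699 3.072 3.054
v 3.78 3.42 4.278
f 1 38 17
f 38 12 41
f 17 41 6
f 38 41 17
f 1 17 13
f 17 6 18
f 13 18 2
f 17 18 13
f 1 13 22
f 13 2 23
f 22 23 8
f 13 23 22
f 1 22 34
f 22 8 37
f 34 37 11
f 22 37 34
f 1 34 38
f 34 11 42
f 38 42 12
f 34 42 38
f 2 18 29
f 18 6 32
f 29 32 10
f 18 32 29
f 6 41 19
f 41 12 40
f 19 40 5
f 41 40 19
f 12 42 39
f 42 11 35
f 39 35 3
f 42 35 39
f 11 37 36
f 37 8 24
f 36 24 7
f 37 24 36
f 8 23 28
f 23 2 25
f 28 25 9
f 23 25 28
f 4 30 16
f 30 10 31
f 16 31 5
f 30 31 16
f 4 16 14
f 16 5 15
f 14 15 3
f 16 15 14
f 4 14 21
f 14 3 20
f 21 20 7
f 14 20 21
f 4 21 26
f 21 7 27
f 26 27 9
f 21 27 26
f 4 26 30
f 26 9 33
f 30 33 10
f 26 33 30
f 5 31 19
f 31 10 32
f 19 32 6
f 31 32 19
f 3 15 39
f 15 5 40
f 39 40 12
f 15 40 39
f 7 20 36
f 20 3 35
f 36 35 11
f 20 35 36
f 9 27 28
f 27 7 24
f 28 24 8
f 27 24 28
f 10 33 29
f 33 9 25
f 29 25 2
f 33 25 29
f 44 43 47
f 44 47 45
f 45 47 48
f 45 48 46
f 47 43 49
f 47 49 48
f 48 49 50
f 48 50 46
f 49 43 51
f 49 51 50
f 50 51 52
f 50 52 46
f 51 43 53
f 51 53 52
f 52 53 54
f 52 54 46
f 53 43 55
f 53 55 54
f 54 55 56
f 54 56 46
f 55 43 57
f 55 57 56
f 56 57 58
f 56 58 46
f 57 43 59
f 57 59 58
f 58 59 60
f 58 60 46
f 59 43 61
f 59 61 60
f 60 61 62
f 60 62 46
f 61 43 63
f 61 63 62
f 62 63 64
f 62 64 46
f 63 43 65
f 63 65 64
f 64 65 66
f 64 66 46
f 65 43 67
f 65 67 66
f 66 67 68
f 66 68 46
f 67 43 44
f 67 44 68
f 68 44 45
f 68 45 46



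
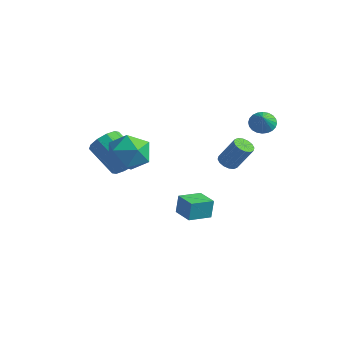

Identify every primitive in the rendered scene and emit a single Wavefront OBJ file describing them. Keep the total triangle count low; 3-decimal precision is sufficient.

v -0.763 2.448 0.226
v -0.237 2.371 -0.052
v 0.57 2.734 1.376
v 0.043 2.812 1.654
v -0.305 2.671 -0.09
v 0.502 3.035 1.338
v -0.495 2.912 -0.044
v 0.311 3.276 1.384
v -0.758 3.029 0.075
v 0.049 3.392 1.503
v -1.022 2.99 0.234
v -0.215 3.353 1.662
v -1.216 2.805 0.391
v -0.41 3.169 1.819
v -1.29 2.526 0.504
v -0.483 2.889 1.932
v -1.222 2.225 0.542
v -0.415 2.589 1.97
v -1.031 1.984 0.496
v -0.225 2.348 1.924
v -0.769 1.868 0.377
v 0.038 2.231 1.805
v -0.505 1.907 0.218
v 0.302 2.27 1.646
v -0.31 2.091 0.061
v 0.496 2.455 1.489
v -2.37 0.308 -3.351
v -2.345 0.467 -2.203
v -2.124 1.643 -3.541
v -2.099 1.801 -2.392
v -1.121 0.079 -3.348
v -1.096 0.237 -2.199
v -0.875 1.413 -3.537
v -0.85 1.572 -2.389
v -3.037 -2.393 0.861
v -2.538 -2.639 1.606
v -4.243 -2.714 2.724
v -4.743 -2.467 1.979
v -2.57 -2.065 1.596
v -4.275 -2.14 2.713
v -2.781 -1.617 1.305
v -4.486 -1.691 2.422
v -3.089 -1.464 0.845
v -4.794 -1.539 1.962
v -3.378 -1.666 0.39
v -5.083 -1.741 1.508
v -3.537 -2.146 0.116
v -5.242 -2.221 1.234
v -3.505 -2.72 0.127
v -5.21 -2.795 1.244
v -3.294 -3.169 0.418
v -4.999 -3.243 1.535
v -2.986 -3.321 0.878
v -4.691 -3.396 1.995
v -2.697 -3.119 1.332
v -4.402 -3.194 2.45
v -2.781 -2.315 2.875
v -1.54 -2.215 2.995
v -2.54 -4.005 1.785
v -1.299 -3.905 1.905
v -2.003 -4.184 2.901
v -2.152 -3.14 3.574
v -1.928 -3.08 1.206
v -2.077 -2.036 1.879
v -1.012 -2.688 1.963
v -1.059 -3.371 3.011
v -3.021 -2.849 1.769
v -3.068 -3.532 2.817
v 0.394 3.753 3.083
v 0.744 3.385 2.559
v 0.966 3.167 3.877
v 0.919 3.607 2.597
v 1.013 3.851 2.709
v 1.014 4.08 2.878
v 0.92 4.26 3.079
v 0.745 4.362 3.28
v 0.518 4.371 3.451
v 0.272 4.287 3.566
v 0.044 4.121 3.607
v -0.131 3.899 3.569
v -0.225 3.655 3.457
v -0.225 3.426 3.288
v -0.131 3.246 3.088
v 0.043 3.144 2.887
v 0.27 3.134 2.716
v 0.517 3.219 2.601
f 2 1 5
f 2 5 3
f 3 5 6
f 3 6 4
f 5 1 7
f 5 7 6
f 6 7 8
f 6 8 4
f 7 1 9
f 7 9 8
f 8 9 10
f 8 10 4
f 9 1 11
f 9 11 10
f 10 11 12
f 10 12 4
f 11 1 13
f 11 13 12
f 12 13 14
f 12 14 4
f 13 1 15
f 13 15 14
f 14 15 16
f 14 16 4
f 15 1 17
f 15 17 16
f 16 17 18
f 16 18 4
f 17 1 19
f 17 19 18
f 18 19 20
f 18 20 4
f 19 1 21
f 19 21 20
f 20 21 22
f 20 22 4
f 21 1 23
f 21 23 22
f 22 23 24
f 22 24 4
f 23 1 25
f 23 25 24
f 24 25 26
f 24 26 4
f 25 1 2
f 25 2 26
f 26 2 3
f 26 3 4
f 28 30 27
f 31 28 27
f 27 30 29
f 29 31 27
f 28 34 30
f 32 28 31
f 32 34 28
f 30 34 29
f 33 31 29
f 29 34 33
f 33 32 31
f 34 32 33
f 36 35 39
f 36 39 37
f 37 39 40
f 37 40 38
f 39 35 41
f 39 41 40
f 40 41 42
f 40 42 38
f 41 35 43
f 41 43 42
f 42 43 44
f 42 44 38
f 43 35 45
f 43 45 44
f 44 45 46
f 44 46 38
f 45 35 47
f 45 47 46
f 46 47 48
f 46 48 38
f 47 35 49
f 47 49 48
f 48 49 50
f 48 50 38
f 49 35 51
f 49 51 50
f 50 51 52
f 50 52 38
f 51 35 53
f 51 53 52
f 52 53 54
f 52 54 38
f 53 35 55
f 53 55 54
f 54 55 56
f 54 56 38
f 55 35 36
f 55 36 56
f 56 36 37
f 56 37 38
f 57 68 62
f 57 62 58
f 57 58 64
f 57 64 67
f 57 67 68
f 58 62 66
f 62 68 61
f 68 67 59
f 67 64 63
f 64 58 65
f 60 66 61
f 60 61 59
f 60 59 63
f 60 63 65
f 60 65 66
f 61 66 62
f 59 61 68
f 63 59 67
f 65 63 64
f 66 65 58
f 70 69 72
f 70 72 71
f 72 69 73
f 72 73 71
f 73 69 74
f 73 74 71
f 74 69 75
f 74 75 71
f 75 69 76
f 75 76 71
f 76 69 77
f 76 77 71
f 77 69 78
f 77 78 71
f 78 69 79
f 78 79 71
f 79 69 80
f 79 80 71
f 80 69 81
f 80 81 71
f 81 69 82
f 81 82 71
f 82 69 83
f 82 83 71
f 83 69 84
f 83 84 71
f 84 69 85
f 84 85 71
f 85 69 86
f 85 86 71
f 86 69 70
f 86 70 71



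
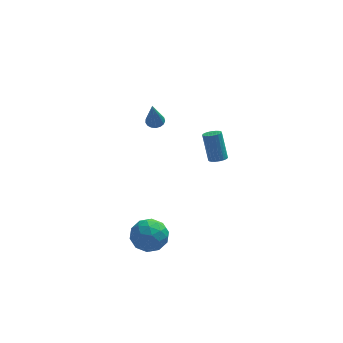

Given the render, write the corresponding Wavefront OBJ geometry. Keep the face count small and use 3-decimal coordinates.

v 2.118 -2.081 2.068
v 2.673 -2.131 2.19
v 2.356 -1.449 3.913
v 1.802 -1.399 3.792
v 2.661 -1.911 2.101
v 2.345 -1.23 3.825
v 2.556 -1.721 2.007
v 2.24 -1.04 3.73
v 2.375 -1.593 1.923
v 2.059 -0.912 3.646
v 2.15 -1.549 1.864
v 1.833 -0.868 3.588
v 1.919 -1.597 1.841
v 1.602 -0.916 3.564
v 1.722 -1.729 1.857
v 1.406 -1.048 3.58
v 1.594 -1.922 1.909
v 1.278 -1.241 3.633
v 1.557 -2.142 1.989
v 1.241 -1.46 3.713
v 1.617 -2.351 2.083
v 1.3 -1.67 3.807
v 1.763 -2.514 2.174
v 1.447 -1.832 3.898
v 1.971 -2.601 2.247
v 1.654 -1.92 3.97
v 2.204 -2.599 2.289
v 1.888 -1.918 4.012
v 2.422 -2.507 2.293
v 2.106 -1.826 4.016
v 2.588 -2.341 2.258
v 2.272 -1.66 3.981
v -1.23 4.213 0.795
v -0.681 4.412 0.933
v -1.43 3.367 2.805
v -0.853 4.629 1.008
v -1.112 4.751 1.033
v -1.398 4.749 1.004
v -1.645 4.625 0.927
v -1.797 4.406 0.82
v -1.819 4.143 0.707
v -1.706 3.896 0.614
v -1.484 3.721 0.563
v -1.203 3.659 0.565
v -0.929 3.724 0.619
v -0.723 3.901 0.714
v -0.634 4.149 0.828
v -2.033 -3.113 -3.809
v -0.964 -3.625 -3.572
v -2.896 -4.335 -2.548
v -1.827 -4.847 -2.311
v -2.05 -3.715 -1.947
v -1.516 -2.96 -2.726
v -2.344 -5 -3.394
v -1.81 -4.245 -4.173
v -1.155 -4.791 -3.315
v -0.974 -3.997 -2.422
v -2.886 -3.963 -3.698
v -2.705 -3.169 -2.805
v -1.423 -3.262 -3.801
v -2.437 -4.698 -2.319
v -2.568 -4.033 -2.105
v -1.94 -4.334 -1.966
v -1.747 -2.871 -3.304
v -1.119 -3.172 -3.165
v -1.757 -3.225 -2.21
v -2.741 -4.788 -2.955
v -2.113 -5.089 -2.816
v -1.92 -3.626 -4.154
v -1.292 -3.927 -4.015
v -2.103 -4.735 -3.91
v -0.907 -4.248 -3.511
v -1.414 -4.966 -2.77
v -1.718 -5.056 -3.406
v -1.404 -4.612 -3.864
v -0.8 -3.781 -2.986
v -1.307 -4.499 -2.245
v -1.438 -3.834 -2.031
v -1.125 -3.391 -2.489
v -0.913 -4.466 -2.835
v -2.553 -3.461 -3.875
v -3.06 -4.179 -3.134
v -2.735 -4.569 -3.631
v -2.422 -4.126 -4.089
v -2.446 -2.994 -3.35
v -2.953 -3.712 -2.609
v -2.456 -3.348 -2.256
v -2.142 -2.904 -2.714
v -2.947 -3.494 -3.285
f 2 1 5
f 2 5 3
f 3 5 6
f 3 6 4
f 5 1 7
f 5 7 6
f 6 7 8
f 6 8 4
f 7 1 9
f 7 9 8
f 8 9 10
f 8 10 4
f 9 1 11
f 9 11 10
f 10 11 12
f 10 12 4
f 11 1 13
f 11 13 12
f 12 13 14
f 12 14 4
f 13 1 15
f 13 15 14
f 14 15 16
f 14 16 4
f 15 1 17
f 15 17 16
f 16 17 18
f 16 18 4
f 17 1 19
f 17 19 18
f 18 19 20
f 18 20 4
f 19 1 21
f 19 21 20
f 20 21 22
f 20 22 4
f 21 1 23
f 21 23 22
f 22 23 24
f 22 24 4
f 23 1 25
f 23 25 24
f 24 25 26
f 24 26 4
f 25 1 27
f 25 27 26
f 26 27 28
f 26 28 4
f 27 1 29
f 27 29 28
f 28 29 30
f 28 30 4
f 29 1 31
f 29 31 30
f 30 31 32
f 30 32 4
f 31 1 2
f 31 2 32
f 32 2 3
f 32 3 4
f 34 33 36
f 34 36 35
f 36 33 37
f 36 37 35
f 37 33 38
f 37 38 35
f 38 33 39
f 38 39 35
f 39 33 40
f 39 40 35
f 40 33 41
f 40 41 35
f 41 33 42
f 41 42 35
f 42 33 43
f 42 43 35
f 43 33 44
f 43 44 35
f 44 33 45
f 44 45 35
f 45 33 46
f 45 46 35
f 46 33 47
f 46 47 35
f 47 33 34
f 47 34 35
f 48 85 64
f 85 59 88
f 64 88 53
f 85 88 64
f 48 64 60
f 64 53 65
f 60 65 49
f 64 65 60
f 48 60 69
f 60 49 70
f 69 70 55
f 60 70 69
f 48 69 81
f 69 55 84
f 81 84 58
f 69 84 81
f 48 81 85
f 81 58 89
f 85 89 59
f 81 89 85
f 49 65 76
f 65 53 79
f 76 79 57
f 65 79 76
f 53 88 66
f 88 59 87
f 66 87 52
f 88 87 66
f 59 89 86
f 89 58 82
f 86 82 50
f 89 82 86
f 58 84 83
f 84 55 71
f 83 71 54
f 84 71 83
f 55 70 75
f 70 49 72
f 75 72 56
f 70 72 75
f 51 77 63
f 77 57 78
f 63 78 52
f 77 78 63
f 51 63 61
f 63 52 62
f 61 62 50
f 63 62 61
f 51 61 68
f 61 50 67
f 68 67 54
f 61 67 68
f 51 68 73
f 68 54 74
f 73 74 56
f 68 74 73
f 51 73 77
f 73 56 80
f 77 80 57
f 73 80 77
f 52 78 66
f 78 57 79
f 66 79 53
f 78 79 66
f 50 62 86
f 62 52 87
f 86 87 59
f 62 87 86
f 54 67 83
f 67 50 82
f 83 82 58
f 67 82 83
f 56 74 75
f 74 54 71
f 75 71 55
f 74 71 75
f 57 80 76
f 80 56 72
f 76 72 49
f 80 72 76



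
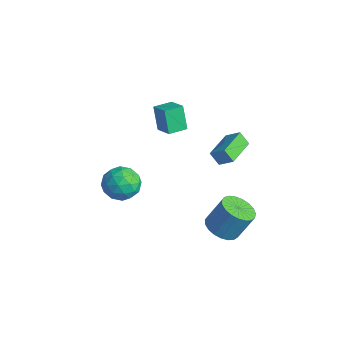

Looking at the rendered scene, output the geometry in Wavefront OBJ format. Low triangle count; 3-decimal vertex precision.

v -2.389 -2.097 -2.381
v -1.583 -2.825 -2.837
v -3.777 -3.255 -2.983
v -2.971 -3.983 -3.439
v -3.071 -3.873 -2.271
v -2.213 -3.157 -1.899
v -3.147 -2.923 -3.921
v -2.289 -2.207 -3.549
v -2.052 -3.335 -3.789
v -2.005 -3.922 -2.769
v -3.355 -2.158 -3.051
v -3.308 -2.745 -2.031
v -1.864 -2.359 -2.556
v -3.496 -3.721 -3.264
v -3.554 -3.656 -2.577
v -3.081 -4.084 -2.846
v -2.234 -2.555 -2.005
v -1.761 -2.982 -2.273
v -2.635 -3.598 -1.94
v -3.599 -3.098 -3.547
v -3.126 -3.525 -3.815
v -2.279 -1.996 -2.974
v -1.806 -2.424 -3.243
v -2.725 -2.482 -3.88
v -1.666 -3.087 -3.384
v -2.482 -3.768 -3.738
v -2.586 -3.145 -4.021
v -2.081 -2.724 -3.802
v -1.639 -3.432 -2.784
v -2.454 -4.113 -3.138
v -2.513 -4.048 -2.452
v -2.009 -3.628 -2.233
v -1.914 -3.732 -3.344
v -2.906 -1.967 -2.682
v -3.721 -2.648 -3.036
v -3.351 -2.452 -3.587
v -2.847 -2.032 -3.368
v -2.878 -2.312 -2.082
v -3.694 -2.993 -2.436
v -3.279 -3.356 -2.018
v -2.774 -2.935 -1.799
v -3.446 -2.348 -2.476
v 2.364 0.296 -4.328
v 2.834 1.086 -4.835
v 3.207 1.914 -3.2
v 2.736 1.124 -2.692
v 2.421 1.226 -4.811
v 2.794 2.054 -3.176
v 1.998 1.206 -4.704
v 2.371 2.033 -3.069
v 1.638 1.028 -4.532
v 2.011 1.855 -2.897
v 1.404 0.723 -4.325
v 1.777 1.551 -2.69
v 1.336 0.345 -4.118
v 1.709 1.172 -2.483
v 1.445 -0.042 -3.947
v 1.818 0.786 -2.312
v 1.713 -0.37 -3.842
v 2.086 0.457 -2.207
v 2.094 -0.583 -3.821
v 2.467 0.244 -2.186
v 2.521 -0.644 -3.888
v 2.894 0.183 -2.253
v 2.921 -0.542 -4.03
v 3.294 0.285 -2.395
v 3.225 -0.296 -4.224
v 3.597 0.532 -2.589
v 3.379 0.053 -4.436
v 3.752 0.881 -2.801
v 3.358 0.444 -4.629
v 3.731 1.272 -2.994
v 3.165 0.81 -4.77
v 3.538 1.637 -3.135
v 3.143 -1.017 3.378
v 3.842 -0.593 3.989
v 2.185 0.554 3.384
v 2.883 0.978 3.995
v 3.597 -0.738 2.665
v 4.295 -0.314 3.276
v 2.638 0.833 2.671
v 3.337 1.257 3.282
v -4.063 0.106 -0.679
v -4.699 0.21 0.807
v -4.047 1.273 -0.754
v -4.683 1.378 0.732
v -2.877 0.122 -0.172
v -3.513 0.227 1.314
v -2.861 1.29 -0.247
v -3.497 1.394 1.239
f 1 38 17
f 38 12 41
f 17 41 6
f 38 41 17
f 1 17 13
f 17 6 18
f 13 18 2
f 17 18 13
f 1 13 22
f 13 2 23
f 22 23 8
f 13 23 22
f 1 22 34
f 22 8 37
f 34 37 11
f 22 37 34
f 1 34 38
f 34 11 42
f 38 42 12
f 34 42 38
f 2 18 29
f 18 6 32
f 29 32 10
f 18 32 29
f 6 41 19
f 41 12 40
f 19 40 5
f 41 40 19
f 12 42 39
f 42 11 35
f 39 35 3
f 42 35 39
f 11 37 36
f 37 8 24
f 36 24 7
f 37 24 36
f 8 23 28
f 23 2 25
f 28 25 9
f 23 25 28
f 4 30 16
f 30 10 31
f 16 31 5
f 30 31 16
f 4 16 14
f 16 5 15
f 14 15 3
f 16 15 14
f 4 14 21
f 14 3 20
f 21 20 7
f 14 20 21
f 4 21 26
f 21 7 27
f 26 27 9
f 21 27 26
f 4 26 30
f 26 9 33
f 30 33 10
f 26 33 30
f 5 31 19
f 31 10 32
f 19 32 6
f 31 32 19
f 3 15 39
f 15 5 40
f 39 40 12
f 15 40 39
f 7 20 36
f 20 3 35
f 36 35 11
f 20 35 36
f 9 27 28
f 27 7 24
f 28 24 8
f 27 24 28
f 10 33 29
f 33 9 25
f 29 25 2
f 33 25 29
f 44 43 47
f 44 47 45
f 45 47 48
f 45 48 46
f 47 43 49
f 47 49 48
f 48 49 50
f 48 50 46
f 49 43 51
f 49 51 50
f 50 51 52
f 50 52 46
f 51 43 53
f 51 53 52
f 52 53 54
f 52 54 46
f 53 43 55
f 53 55 54
f 54 55 56
f 54 56 46
f 55 43 57
f 55 57 56
f 56 57 58
f 56 58 46
f 57 43 59
f 57 59 58
f 58 59 60
f 58 60 46
f 59 43 61
f 59 61 60
f 60 61 62
f 60 62 46
f 61 43 63
f 61 63 62
f 62 63 64
f 62 64 46
f 63 43 65
f 63 65 64
f 64 65 66
f 64 66 46
f 65 43 67
f 65 67 66
f 66 67 68
f 66 68 46
f 67 43 69
f 67 69 68
f 68 69 70
f 68 70 46
f 69 43 71
f 69 71 70
f 70 71 72
f 70 72 46
f 71 43 73
f 71 73 72
f 72 73 74
f 72 74 46
f 73 43 44
f 73 44 74
f 74 44 45
f 74 45 46
f 76 78 75
f 79 76 75
f 75 78 77
f 77 79 75
f 76 82 78
f 80 76 79
f 80 82 76
f 78 82 77
f 81 79 77
f 77 82 81
f 81 80 79
f 82 80 81
f 84 86 83
f 87 84 83
f 83 86 85
f 85 87 83
f 84 90 86
f 88 84 87
f 88 90 84
f 86 90 85
f 89 87 85
f 85 90 89
f 89 88 87
f 90 88 89



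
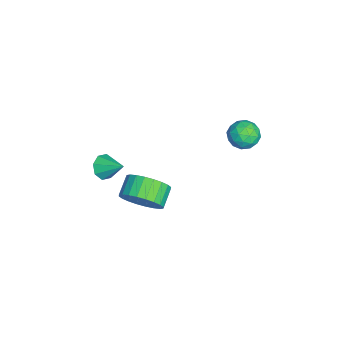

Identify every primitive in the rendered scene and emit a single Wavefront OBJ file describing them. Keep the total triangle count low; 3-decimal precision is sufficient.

v -2.036 2.713 -2.74
v -1.485 2.486 -2.176
v -1.875 1.554 -3.364
v -1.324 1.327 -2.8
v -2.115 1.397 -2.596
v -2.215 2.113 -2.21
v -1.145 1.927 -3.33
v -1.245 2.643 -2.944
v -0.935 2 -2.541
v -1.534 1.673 -2.087
v -1.826 2.367 -3.453
v -2.425 2.04 -2.999
v -1.775 2.702 -2.403
v -1.585 1.338 -3.137
v -2.05 1.379 -3.017
v -1.727 1.246 -2.686
v -2.204 2.482 -2.423
v -1.88 2.349 -2.092
v -2.25 1.708 -2.339
v -1.48 1.691 -3.448
v -1.156 1.558 -3.117
v -1.633 2.794 -2.854
v -1.31 2.661 -2.523
v -1.11 2.332 -3.201
v -1.128 2.282 -2.286
v -1.033 1.601 -2.653
v -0.928 1.954 -2.964
v -0.986 2.375 -2.737
v -1.48 2.09 -2.019
v -1.385 1.408 -2.386
v -1.85 1.449 -2.266
v -1.909 1.871 -2.039
v -1.156 1.804 -2.234
v -1.975 2.632 -3.154
v -1.88 1.95 -3.521
v -1.451 2.169 -3.501
v -1.51 2.591 -3.274
v -2.327 2.439 -2.887
v -2.232 1.758 -3.254
v -2.374 1.665 -2.803
v -2.432 2.086 -2.576
v -2.204 2.236 -3.306
v 2.145 -2.341 -4.042
v 2.65 -2.478 -3.143
v 1.76 -2.197 -2.6
v 1.255 -2.059 -3.498
v 2.728 -2.087 -3.219
v 1.838 -1.806 -2.675
v 2.717 -1.735 -3.419
v 1.827 -1.453 -2.876
v 2.619 -1.475 -3.715
v 1.729 -1.193 -3.171
v 2.448 -1.346 -4.06
v 1.559 -1.065 -3.517
v 2.232 -1.369 -4.403
v 1.342 -1.088 -3.859
v 2.002 -1.54 -4.69
v 1.112 -1.259 -4.146
v 1.794 -1.833 -4.879
v 0.904 -1.551 -4.335
v 1.64 -2.203 -4.94
v 0.75 -1.922 -4.397
v 1.562 -2.594 -4.865
v 0.672 -2.313 -4.321
v 1.573 -2.947 -4.664
v 0.683 -2.665 -4.121
v 1.671 -3.207 -4.369
v 0.781 -2.925 -3.825
v 1.841 -3.335 -4.023
v 0.952 -3.054 -3.48
v 2.058 -3.312 -3.681
v 1.168 -3.031 -3.137
v 2.288 -3.141 -3.394
v 1.398 -2.86 -2.85
v 2.496 -2.849 -3.205
v 1.606 -2.567 -2.661
v -0.356 -4.161 -4.18
v 0.209 -4.222 -4.572
v 0.216 -3.239 -3.5
v -0.133 -3.868 -4.764
v -0.606 -3.686 -4.614
v -0.932 -3.782 -4.21
v -0.92 -4.1 -3.788
v -0.578 -4.454 -3.596
v -0.106 -4.636 -3.746
v 0.221 -4.54 -4.15
f 1 38 17
f 38 12 41
f 17 41 6
f 38 41 17
f 1 17 13
f 17 6 18
f 13 18 2
f 17 18 13
f 1 13 22
f 13 2 23
f 22 23 8
f 13 23 22
f 1 22 34
f 22 8 37
f 34 37 11
f 22 37 34
f 1 34 38
f 34 11 42
f 38 42 12
f 34 42 38
f 2 18 29
f 18 6 32
f 29 32 10
f 18 32 29
f 6 41 19
f 41 12 40
f 19 40 5
f 41 40 19
f 12 42 39
f 42 11 35
f 39 35 3
f 42 35 39
f 11 37 36
f 37 8 24
f 36 24 7
f 37 24 36
f 8 23 28
f 23 2 25
f 28 25 9
f 23 25 28
f 4 30 16
f 30 10 31
f 16 31 5
f 30 31 16
f 4 16 14
f 16 5 15
f 14 15 3
f 16 15 14
f 4 14 21
f 14 3 20
f 21 20 7
f 14 20 21
f 4 21 26
f 21 7 27
f 26 27 9
f 21 27 26
f 4 26 30
f 26 9 33
f 30 33 10
f 26 33 30
f 5 31 19
f 31 10 32
f 19 32 6
f 31 32 19
f 3 15 39
f 15 5 40
f 39 40 12
f 15 40 39
f 7 20 36
f 20 3 35
f 36 35 11
f 20 35 36
f 9 27 28
f 27 7 24
f 28 24 8
f 27 24 28
f 10 33 29
f 33 9 25
f 29 25 2
f 33 25 29
f 44 43 47
f 44 47 45
f 45 47 48
f 45 48 46
f 47 43 49
f 47 49 48
f 48 49 50
f 48 50 46
f 49 43 51
f 49 51 50
f 50 51 52
f 50 52 46
f 51 43 53
f 51 53 52
f 52 53 54
f 52 54 46
f 53 43 55
f 53 55 54
f 54 55 56
f 54 56 46
f 55 43 57
f 55 57 56
f 56 57 58
f 56 58 46
f 57 43 59
f 57 59 58
f 58 59 60
f 58 60 46
f 59 43 61
f 59 61 60
f 60 61 62
f 60 62 46
f 61 43 63
f 61 63 62
f 62 63 64
f 62 64 46
f 63 43 65
f 63 65 64
f 64 65 66
f 64 66 46
f 65 43 67
f 65 67 66
f 66 67 68
f 66 68 46
f 67 43 69
f 67 69 68
f 68 69 70
f 68 70 46
f 69 43 71
f 69 71 70
f 70 71 72
f 70 72 46
f 71 43 73
f 71 73 72
f 72 73 74
f 72 74 46
f 73 43 75
f 73 75 74
f 74 75 76
f 74 76 46
f 75 43 44
f 75 44 76
f 76 44 45
f 76 45 46
f 78 77 80
f 78 80 79
f 80 77 81
f 80 81 79
f 81 77 82
f 81 82 79
f 82 77 83
f 82 83 79
f 83 77 84
f 83 84 79
f 84 77 85
f 84 85 79
f 85 77 86
f 85 86 79
f 86 77 78
f 86 78 79



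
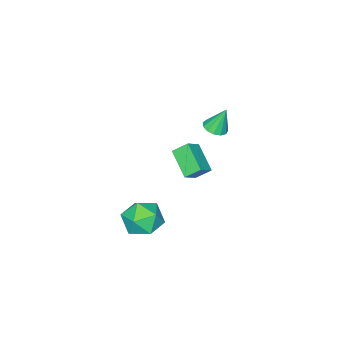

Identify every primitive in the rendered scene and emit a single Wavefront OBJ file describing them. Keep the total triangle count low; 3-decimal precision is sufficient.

v -0.048 1.102 -3.498
v 0.548 1.086 -2.507
v 0.732 -0.526 -3.993
v 1.328 -0.542 -3.002
v 0.18 -0.684 -2.988
v -0.302 0.322 -2.683
v 1.582 0.238 -3.817
v 1.1 1.244 -3.512
v 1.555 0.553 -2.704
v 0.689 -0.018 -2.192
v 0.591 0.578 -4.308
v -0.275 0.007 -3.796
v -2.822 1.799 2.427
v -2.295 1.49 2.65
v -3.158 2.181 3.753
v -2.19 1.833 2.578
v -2.286 2.166 2.458
v -2.551 2.382 2.328
v -2.903 2.413 2.23
v -3.229 2.249 2.194
v -3.425 1.942 2.233
v -3.43 1.59 2.333
v -3.242 1.304 2.463
v -2.92 1.175 2.582
v -2.567 1.245 2.652
v -4.149 -0.452 -1.058
v -3.293 -0.398 -0.418
v -3.591 0.916 -1.919
v -2.735 0.97 -1.279
v -3.645 -1.05 -1.681
v -2.789 -0.996 -1.041
v -3.087 0.318 -2.542
v -2.231 0.372 -1.902
f 1 12 6
f 1 6 2
f 1 2 8
f 1 8 11
f 1 11 12
f 2 6 10
f 6 12 5
f 12 11 3
f 11 8 7
f 8 2 9
f 4 10 5
f 4 5 3
f 4 3 7
f 4 7 9
f 4 9 10
f 5 10 6
f 3 5 12
f 7 3 11
f 9 7 8
f 10 9 2
f 14 13 16
f 14 16 15
f 16 13 17
f 16 17 15
f 17 13 18
f 17 18 15
f 18 13 19
f 18 19 15
f 19 13 20
f 19 20 15
f 20 13 21
f 20 21 15
f 21 13 22
f 21 22 15
f 22 13 23
f 22 23 15
f 23 13 24
f 23 24 15
f 24 13 25
f 24 25 15
f 25 13 14
f 25 14 15
f 27 29 26
f 30 27 26
f 26 29 28
f 28 30 26
f 27 33 29
f 31 27 30
f 31 33 27
f 29 33 28
f 32 30 28
f 28 33 32
f 32 31 30
f 33 31 32



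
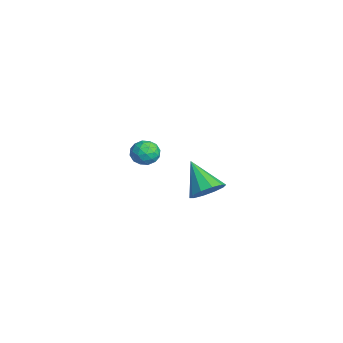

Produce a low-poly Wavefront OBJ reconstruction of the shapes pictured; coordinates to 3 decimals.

v -2.643 1.324 -3.56
v -2.204 1.861 -3.532
v -1.976 0.819 -4.308
v -1.537 1.356 -4.28
v -1.605 0.934 -3.733
v -2.017 1.246 -3.271
v -2.163 1.434 -4.569
v -2.575 1.746 -4.107
v -1.908 1.929 -4.155
v -1.563 1.62 -3.639
v -2.617 1.06 -4.201
v -2.272 0.751 -3.685
v -2.482 1.637 -3.48
v -1.698 1.043 -4.36
v -1.737 0.795 -4.038
v -1.48 1.11 -4.022
v -2.372 1.276 -3.327
v -2.114 1.591 -3.31
v -1.762 1.046 -3.429
v -2.066 1.089 -4.53
v -1.808 1.404 -4.513
v -2.7 1.57 -3.818
v -2.443 1.885 -3.802
v -2.418 1.634 -4.411
v -2.05 1.993 -3.83
v -1.658 1.696 -4.27
v -2.026 1.741 -4.44
v -2.268 1.925 -4.168
v -1.847 1.811 -3.526
v -1.455 1.514 -3.966
v -1.495 1.266 -3.645
v -1.737 1.449 -3.373
v -1.673 1.851 -3.893
v -2.725 1.166 -3.874
v -2.333 0.869 -4.314
v -2.443 1.231 -4.467
v -2.685 1.414 -4.195
v -2.522 0.984 -3.57
v -2.13 0.687 -4.01
v -1.912 0.755 -3.672
v -2.154 0.939 -3.4
v -2.507 0.829 -3.947
v 3.587 2.661 -2.968
v 4.127 2.704 -2.393
v 2.433 2.239 -1.852
v 3.921 3.144 -2.44
v 3.587 3.4 -2.689
v 3.254 3.373 -3.044
v 3.047 3.074 -3.37
v 3.047 2.618 -3.543
v 3.253 2.177 -3.496
v 3.587 1.922 -3.248
v 3.921 1.949 -2.892
v 4.127 2.248 -2.566
f 1 38 17
f 38 12 41
f 17 41 6
f 38 41 17
f 1 17 13
f 17 6 18
f 13 18 2
f 17 18 13
f 1 13 22
f 13 2 23
f 22 23 8
f 13 23 22
f 1 22 34
f 22 8 37
f 34 37 11
f 22 37 34
f 1 34 38
f 34 11 42
f 38 42 12
f 34 42 38
f 2 18 29
f 18 6 32
f 29 32 10
f 18 32 29
f 6 41 19
f 41 12 40
f 19 40 5
f 41 40 19
f 12 42 39
f 42 11 35
f 39 35 3
f 42 35 39
f 11 37 36
f 37 8 24
f 36 24 7
f 37 24 36
f 8 23 28
f 23 2 25
f 28 25 9
f 23 25 28
f 4 30 16
f 30 10 31
f 16 31 5
f 30 31 16
f 4 16 14
f 16 5 15
f 14 15 3
f 16 15 14
f 4 14 21
f 14 3 20
f 21 20 7
f 14 20 21
f 4 21 26
f 21 7 27
f 26 27 9
f 21 27 26
f 4 26 30
f 26 9 33
f 30 33 10
f 26 33 30
f 5 31 19
f 31 10 32
f 19 32 6
f 31 32 19
f 3 15 39
f 15 5 40
f 39 40 12
f 15 40 39
f 7 20 36
f 20 3 35
f 36 35 11
f 20 35 36
f 9 27 28
f 27 7 24
f 28 24 8
f 27 24 28
f 10 33 29
f 33 9 25
f 29 25 2
f 33 25 29
f 44 43 46
f 44 46 45
f 46 43 47
f 46 47 45
f 47 43 48
f 47 48 45
f 48 43 49
f 48 49 45
f 49 43 50
f 49 50 45
f 50 43 51
f 50 51 45
f 51 43 52
f 51 52 45
f 52 43 53
f 52 53 45
f 53 43 54
f 53 54 45
f 54 43 44
f 54 44 45

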